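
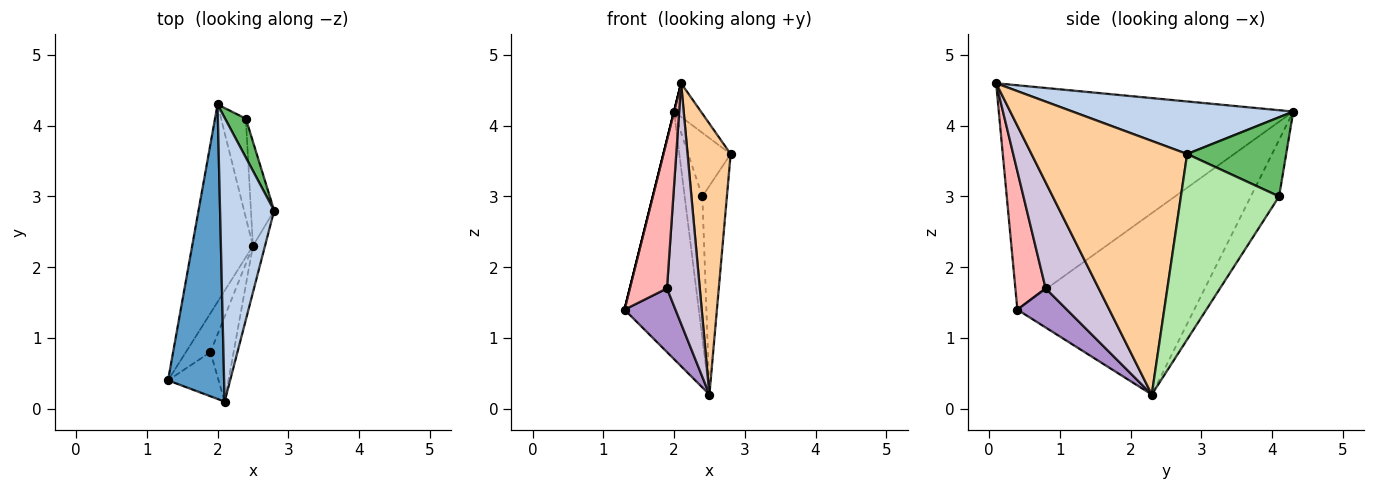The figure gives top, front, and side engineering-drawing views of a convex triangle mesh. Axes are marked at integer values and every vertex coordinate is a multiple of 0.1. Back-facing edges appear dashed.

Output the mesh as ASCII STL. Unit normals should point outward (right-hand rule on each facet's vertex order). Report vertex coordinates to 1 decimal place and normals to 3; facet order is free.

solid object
 facet normal -0.970 0.000 0.243
  outer loop
   vertex 2.1 0.1 4.6
   vertex 2.0 4.3 4.2
   vertex 1.3 0.4 1.4
  endloop
 endfacet
 facet normal 0.694 0.085 0.715
  outer loop
   vertex 2.1 0.1 4.6
   vertex 2.8 2.8 3.6
   vertex 2.0 4.3 4.2
  endloop
 endfacet
 facet normal -0.881 0.370 -0.295
  outer loop
   vertex 2.5 2.3 0.2
   vertex 1.3 0.4 1.4
   vertex 2.0 4.3 4.2
  endloop
 endfacet
 facet normal 0.963 -0.267 -0.046
  outer loop
   vertex 2.5 2.3 0.2
   vertex 2.8 2.8 3.6
   vertex 2.1 0.1 4.6
  endloop
 endfacet
 facet normal 0.894 0.383 0.234
  outer loop
   vertex 2.4 4.1 3.0
   vertex 2.0 4.3 4.2
   vertex 2.8 2.8 3.6
  endloop
 endfacet
 facet normal 0.963 0.241 -0.120
  outer loop
   vertex 2.4 4.1 3.0
   vertex 2.8 2.8 3.6
   vertex 2.5 2.3 0.2
  endloop
 endfacet
 facet normal -0.795 0.497 -0.348
  outer loop
   vertex 2.4 4.1 3.0
   vertex 2.5 2.3 0.2
   vertex 2.0 4.3 4.2
  endloop
 endfacet
 facet normal 0.616 -0.755 -0.225
  outer loop
   vertex 1.9 0.8 1.7
   vertex 2.1 0.1 4.6
   vertex 1.3 0.4 1.4
  endloop
 endfacet
 facet normal 0.638 -0.657 -0.401
  outer loop
   vertex 1.9 0.8 1.7
   vertex 1.3 0.4 1.4
   vertex 2.5 2.3 0.2
  endloop
 endfacet
 facet normal 0.836 -0.517 -0.182
  outer loop
   vertex 1.9 0.8 1.7
   vertex 2.5 2.3 0.2
   vertex 2.1 0.1 4.6
  endloop
 endfacet
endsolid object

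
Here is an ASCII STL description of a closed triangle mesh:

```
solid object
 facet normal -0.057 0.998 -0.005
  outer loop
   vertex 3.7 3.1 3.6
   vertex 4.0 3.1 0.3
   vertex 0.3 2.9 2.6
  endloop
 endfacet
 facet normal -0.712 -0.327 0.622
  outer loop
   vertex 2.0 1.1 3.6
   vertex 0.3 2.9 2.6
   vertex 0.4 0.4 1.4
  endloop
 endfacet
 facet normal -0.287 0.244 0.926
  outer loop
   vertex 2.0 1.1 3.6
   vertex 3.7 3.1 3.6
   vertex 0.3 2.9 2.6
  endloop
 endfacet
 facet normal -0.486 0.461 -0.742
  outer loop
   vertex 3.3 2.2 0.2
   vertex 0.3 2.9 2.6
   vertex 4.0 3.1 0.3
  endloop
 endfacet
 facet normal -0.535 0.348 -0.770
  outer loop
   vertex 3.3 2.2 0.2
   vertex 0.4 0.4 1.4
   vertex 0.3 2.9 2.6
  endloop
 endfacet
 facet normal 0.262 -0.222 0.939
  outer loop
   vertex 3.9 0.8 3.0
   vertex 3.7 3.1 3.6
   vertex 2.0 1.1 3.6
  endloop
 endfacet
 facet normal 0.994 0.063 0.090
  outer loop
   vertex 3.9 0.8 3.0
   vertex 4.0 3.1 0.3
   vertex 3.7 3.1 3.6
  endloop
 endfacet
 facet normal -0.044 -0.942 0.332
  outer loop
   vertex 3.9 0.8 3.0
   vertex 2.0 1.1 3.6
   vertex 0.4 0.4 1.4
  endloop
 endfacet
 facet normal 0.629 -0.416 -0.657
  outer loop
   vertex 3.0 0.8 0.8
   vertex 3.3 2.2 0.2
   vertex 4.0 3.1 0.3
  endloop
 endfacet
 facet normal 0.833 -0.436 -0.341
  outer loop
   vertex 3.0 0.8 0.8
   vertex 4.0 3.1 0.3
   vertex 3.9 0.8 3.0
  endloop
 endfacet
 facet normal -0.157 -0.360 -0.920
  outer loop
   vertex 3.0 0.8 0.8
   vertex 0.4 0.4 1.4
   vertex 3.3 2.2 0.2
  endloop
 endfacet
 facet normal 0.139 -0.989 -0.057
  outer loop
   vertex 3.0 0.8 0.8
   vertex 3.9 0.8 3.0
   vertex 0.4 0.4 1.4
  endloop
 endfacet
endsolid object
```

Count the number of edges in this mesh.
18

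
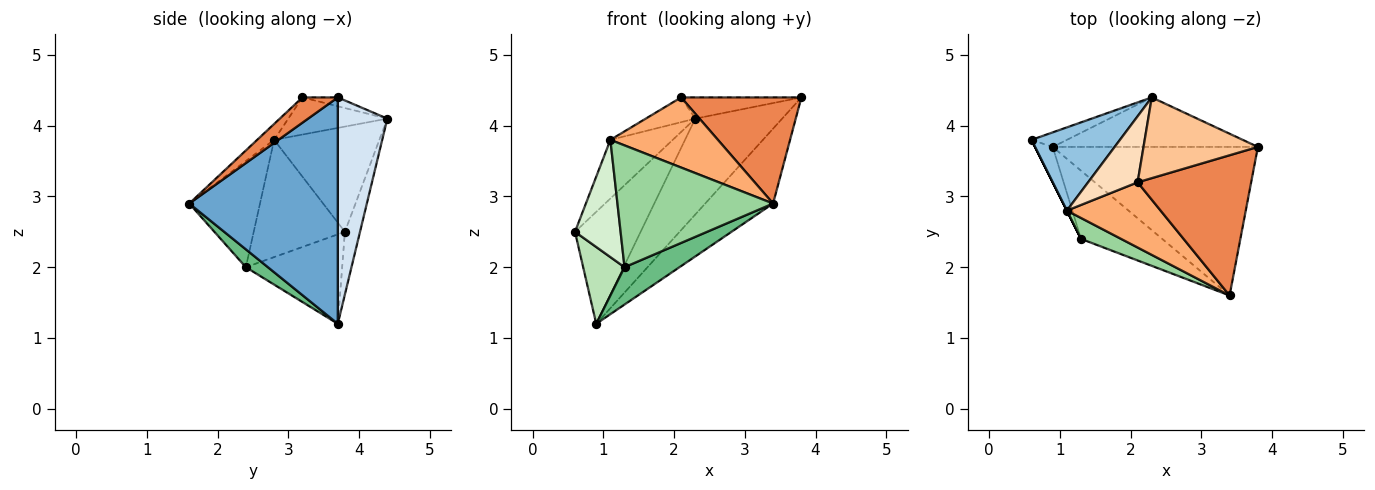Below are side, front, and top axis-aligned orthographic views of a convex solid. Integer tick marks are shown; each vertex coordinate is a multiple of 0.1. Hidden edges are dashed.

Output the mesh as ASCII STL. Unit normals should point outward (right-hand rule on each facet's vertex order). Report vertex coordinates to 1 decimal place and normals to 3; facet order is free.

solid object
 facet normal 0.702 0.321 -0.636
  outer loop
   vertex 0.9 3.7 1.2
   vertex 3.8 3.7 4.4
   vertex 3.4 1.6 2.9
  endloop
 endfacet
 facet normal -0.697 0.413 0.586
  outer loop
   vertex 2.3 4.4 4.1
   vertex 0.6 3.8 2.5
   vertex 1.1 2.8 3.8
  endloop
 endfacet
 facet normal -0.223 0.967 -0.126
  outer loop
   vertex 2.3 4.4 4.1
   vertex 0.9 3.7 1.2
   vertex 0.6 3.8 2.5
  endloop
 endfacet
 facet normal 0.452 0.793 -0.409
  outer loop
   vertex 2.3 4.4 4.1
   vertex 3.8 3.7 4.4
   vertex 0.9 3.7 1.2
  endloop
 endfacet
 facet normal 0.175 -0.594 0.785
  outer loop
   vertex 2.1 3.2 4.4
   vertex 3.4 1.6 2.9
   vertex 3.8 3.7 4.4
  endloop
 endfacet
 facet normal -0.115 -0.727 0.676
  outer loop
   vertex 2.1 3.2 4.4
   vertex 1.1 2.8 3.8
   vertex 3.4 1.6 2.9
  endloop
 endfacet
 facet normal -0.075 0.254 0.964
  outer loop
   vertex 2.1 3.2 4.4
   vertex 3.8 3.7 4.4
   vertex 2.3 4.4 4.1
  endloop
 endfacet
 facet normal -0.575 0.287 0.766
  outer loop
   vertex 2.1 3.2 4.4
   vertex 2.3 4.4 4.1
   vertex 1.1 2.8 3.8
  endloop
 endfacet
 facet normal 0.189 -0.472 -0.861
  outer loop
   vertex 1.3 2.4 2.0
   vertex 0.9 3.7 1.2
   vertex 3.4 1.6 2.9
  endloop
 endfacet
 facet normal -0.409 -0.899 0.154
  outer loop
   vertex 1.3 2.4 2.0
   vertex 3.4 1.6 2.9
   vertex 1.1 2.8 3.8
  endloop
 endfacet
 facet normal -0.904 -0.388 -0.179
  outer loop
   vertex 1.3 2.4 2.0
   vertex 0.6 3.8 2.5
   vertex 0.9 3.7 1.2
  endloop
 endfacet
 facet normal -0.894 -0.447 0.000
  outer loop
   vertex 1.3 2.4 2.0
   vertex 1.1 2.8 3.8
   vertex 0.6 3.8 2.5
  endloop
 endfacet
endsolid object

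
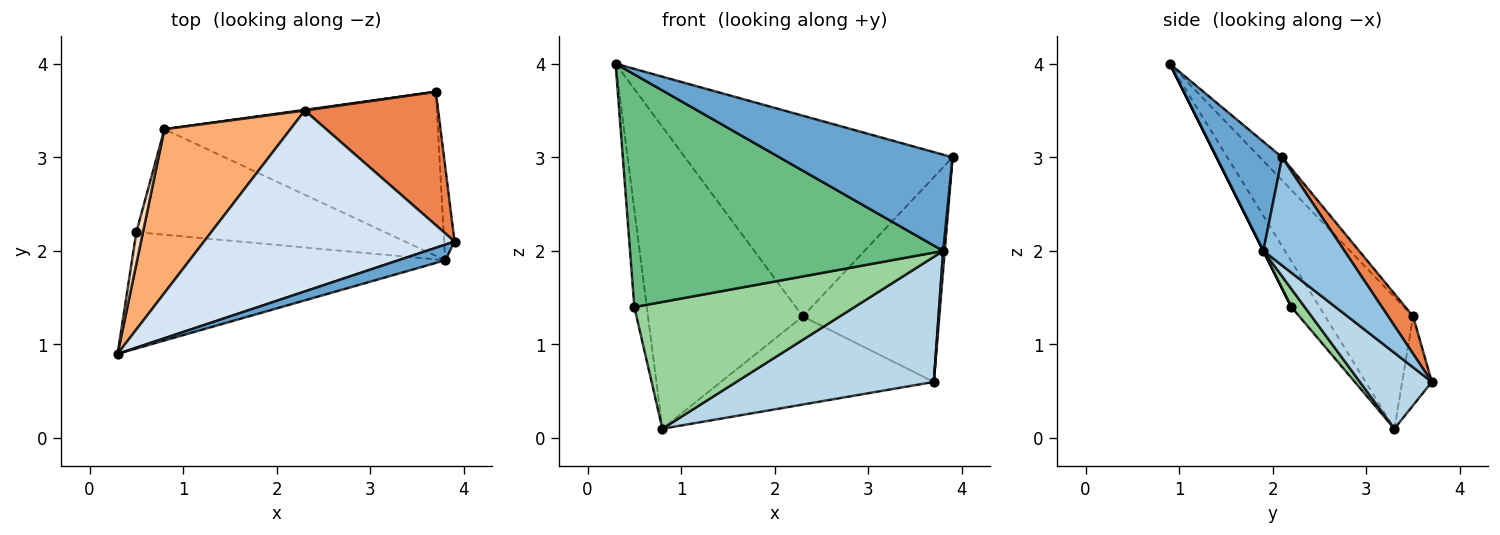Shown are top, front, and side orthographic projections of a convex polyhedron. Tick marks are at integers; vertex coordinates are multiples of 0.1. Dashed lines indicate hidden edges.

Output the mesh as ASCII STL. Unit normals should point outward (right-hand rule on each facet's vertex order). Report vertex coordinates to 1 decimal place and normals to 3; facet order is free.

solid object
 facet normal 0.350 -0.925 0.150
  outer loop
   vertex 3.8 1.9 2.0
   vertex 3.9 2.1 3.0
   vertex 0.3 0.9 4.0
  endloop
 endfacet
 facet normal 0.995 -0.019 -0.096
  outer loop
   vertex 3.8 1.9 2.0
   vertex 3.7 3.7 0.6
   vertex 3.9 2.1 3.0
  endloop
 endfacet
 facet normal 0.216 -0.592 -0.777
  outer loop
   vertex 3.8 1.9 2.0
   vertex 0.8 3.3 0.1
   vertex 3.7 3.7 0.6
  endloop
 endfacet
 facet normal -0.061 0.741 0.668
  outer loop
   vertex 2.3 3.5 1.3
   vertex 0.3 0.9 4.0
   vertex 3.9 2.1 3.0
  endloop
 endfacet
 facet normal 0.151 0.828 0.540
  outer loop
   vertex 2.3 3.5 1.3
   vertex 3.9 2.1 3.0
   vertex 3.7 3.7 0.6
  endloop
 endfacet
 facet normal -0.446 0.787 0.427
  outer loop
   vertex 2.3 3.5 1.3
   vertex 0.8 3.3 0.1
   vertex 0.3 0.9 4.0
  endloop
 endfacet
 facet normal -0.138 0.990 0.007
  outer loop
   vertex 2.3 3.5 1.3
   vertex 3.7 3.7 0.6
   vertex 0.8 3.3 0.1
  endloop
 endfacet
 facet normal -0.906 0.403 0.132
  outer loop
   vertex 0.5 2.2 1.4
   vertex 0.3 0.9 4.0
   vertex 0.8 3.3 0.1
  endloop
 endfacet
 facet normal 0.000 -0.894 -0.447
  outer loop
   vertex 0.5 2.2 1.4
   vertex 3.8 1.9 2.0
   vertex 0.3 0.9 4.0
  endloop
 endfacet
 facet normal 0.046 -0.768 -0.639
  outer loop
   vertex 0.5 2.2 1.4
   vertex 0.8 3.3 0.1
   vertex 3.8 1.9 2.0
  endloop
 endfacet
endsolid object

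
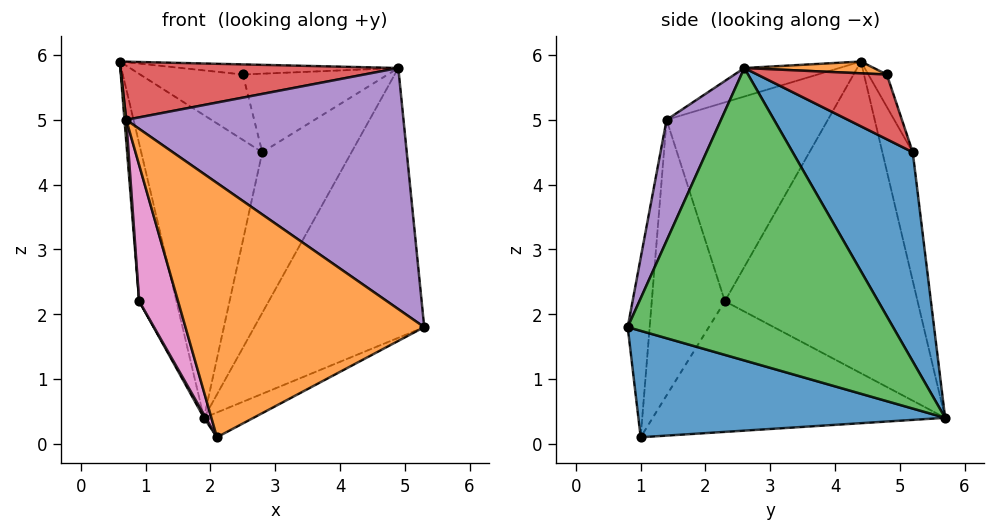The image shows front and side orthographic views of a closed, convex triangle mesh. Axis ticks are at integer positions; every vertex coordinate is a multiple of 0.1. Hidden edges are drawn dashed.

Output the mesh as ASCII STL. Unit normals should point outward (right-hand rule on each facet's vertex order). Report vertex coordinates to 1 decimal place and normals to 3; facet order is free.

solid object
 facet normal 0.472 0.076 -0.879
  outer loop
   vertex 2.1 1.0 0.1
   vertex 1.9 5.7 0.4
   vertex 5.3 0.8 1.8
  endloop
 endfacet
 facet normal -0.091 -0.994 0.055
  outer loop
   vertex 0.7 1.4 5.0
   vertex 2.1 1.0 0.1
   vertex 5.3 0.8 1.8
  endloop
 endfacet
 facet normal 0.832 0.533 -0.156
  outer loop
   vertex 4.9 2.6 5.8
   vertex 5.3 0.8 1.8
   vertex 1.9 5.7 0.4
  endloop
 endfacet
 facet normal -0.099 -0.289 0.952
  outer loop
   vertex 4.9 2.6 5.8
   vertex 0.6 4.4 5.9
   vertex 0.7 1.4 5.0
  endloop
 endfacet
 facet normal 0.175 -0.891 0.419
  outer loop
   vertex 4.9 2.6 5.8
   vertex 0.7 1.4 5.0
   vertex 5.3 0.8 1.8
  endloop
 endfacet
 facet normal -0.870 -0.006 -0.494
  outer loop
   vertex 0.9 2.3 2.2
   vertex 1.9 5.7 0.4
   vertex 2.1 1.0 0.1
  endloop
 endfacet
 facet normal -0.863 -0.459 -0.209
  outer loop
   vertex 0.9 2.3 2.2
   vertex 2.1 1.0 0.1
   vertex 0.7 1.4 5.0
  endloop
 endfacet
 facet normal -0.965 0.186 -0.184
  outer loop
   vertex 0.9 2.3 2.2
   vertex 0.6 4.4 5.9
   vertex 1.9 5.7 0.4
  endloop
 endfacet
 facet normal -0.997 -0.011 -0.075
  outer loop
   vertex 0.9 2.3 2.2
   vertex 0.7 1.4 5.0
   vertex 0.6 4.4 5.9
  endloop
 endfacet
 facet normal -0.240 0.956 0.169
  outer loop
   vertex 2.8 5.2 4.5
   vertex 1.9 5.7 0.4
   vertex 0.6 4.4 5.9
  endloop
 endfacet
 facet normal 0.798 0.593 -0.103
  outer loop
   vertex 2.8 5.2 4.5
   vertex 4.9 2.6 5.8
   vertex 1.9 5.7 0.4
  endloop
 endfacet
 facet normal 0.077 0.129 0.989
  outer loop
   vertex 2.5 4.8 5.7
   vertex 0.6 4.4 5.9
   vertex 4.9 2.6 5.8
  endloop
 endfacet
 facet normal -0.171 0.947 0.273
  outer loop
   vertex 2.5 4.8 5.7
   vertex 2.8 5.2 4.5
   vertex 0.6 4.4 5.9
  endloop
 endfacet
 facet normal 0.615 0.689 0.383
  outer loop
   vertex 2.5 4.8 5.7
   vertex 4.9 2.6 5.8
   vertex 2.8 5.2 4.5
  endloop
 endfacet
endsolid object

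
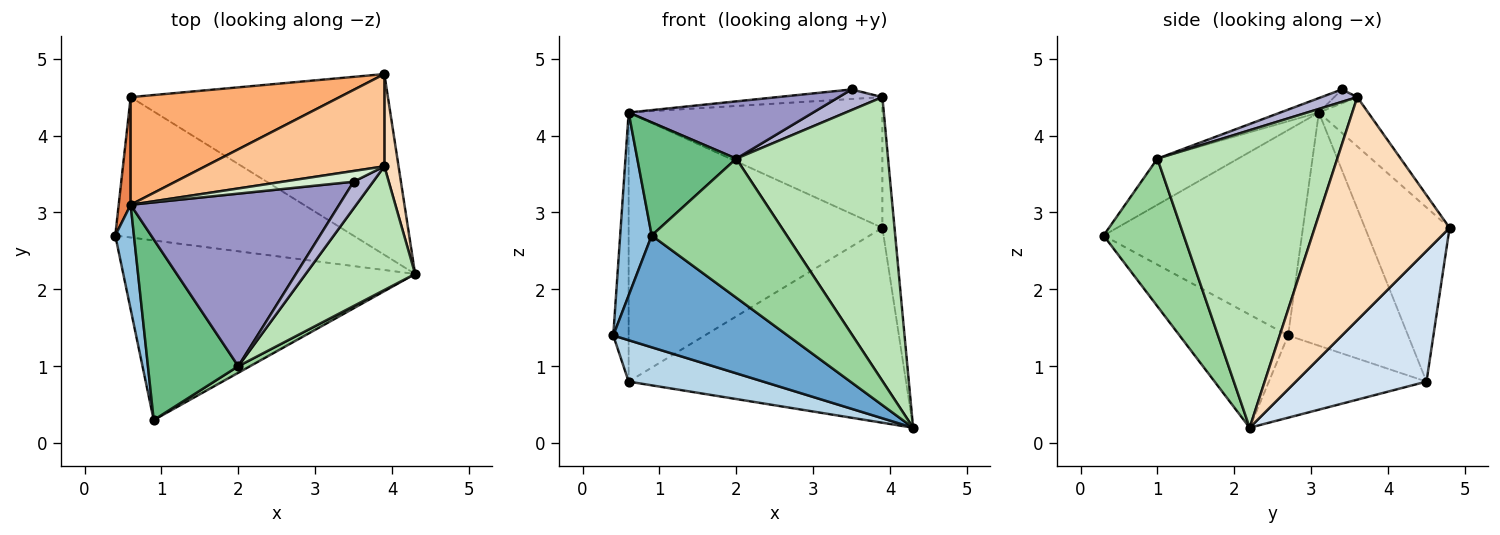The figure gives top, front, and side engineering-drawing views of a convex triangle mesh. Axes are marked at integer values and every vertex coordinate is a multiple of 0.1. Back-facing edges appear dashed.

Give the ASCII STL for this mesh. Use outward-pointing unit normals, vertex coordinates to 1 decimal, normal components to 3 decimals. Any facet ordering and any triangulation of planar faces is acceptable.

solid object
 facet normal -0.312 -0.502 -0.806
  outer loop
   vertex 0.9 0.3 2.7
   vertex 0.4 2.7 1.4
   vertex 4.3 2.2 0.2
  endloop
 endfacet
 facet normal -0.984 -0.156 0.089
  outer loop
   vertex 0.6 3.1 4.3
   vertex 0.4 2.7 1.4
   vertex 0.9 0.3 2.7
  endloop
 endfacet
 facet normal -0.315 -0.269 -0.910
  outer loop
   vertex 0.6 4.5 0.8
   vertex 4.3 2.2 0.2
   vertex 0.4 2.7 1.4
  endloop
 endfacet
 facet normal 0.327 0.693 -0.643
  outer loop
   vertex 0.6 4.5 0.8
   vertex 3.9 4.8 2.8
   vertex 4.3 2.2 0.2
  endloop
 endfacet
 facet normal -0.991 0.127 0.051
  outer loop
   vertex 0.6 4.5 0.8
   vertex 0.4 2.7 1.4
   vertex 0.6 3.1 4.3
  endloop
 endfacet
 facet normal -0.296 0.887 0.355
  outer loop
   vertex 0.6 4.5 0.8
   vertex 0.6 3.1 4.3
   vertex 3.9 4.8 2.8
  endloop
 endfacet
 facet normal -0.157 0.807 0.570
  outer loop
   vertex 3.9 3.6 4.5
   vertex 3.9 4.8 2.8
   vertex 0.6 3.1 4.3
  endloop
 endfacet
 facet normal 0.994 0.090 0.063
  outer loop
   vertex 3.9 3.6 4.5
   vertex 4.3 2.2 0.2
   vertex 3.9 4.8 2.8
  endloop
 endfacet
 facet normal -0.397 -0.487 0.778
  outer loop
   vertex 2.0 1.0 3.7
   vertex 0.6 3.1 4.3
   vertex 0.9 0.3 2.7
  endloop
 endfacet
 facet normal 0.510 -0.859 0.041
  outer loop
   vertex 2.0 1.0 3.7
   vertex 0.9 0.3 2.7
   vertex 4.3 2.2 0.2
  endloop
 endfacet
 facet normal 0.736 -0.621 0.271
  outer loop
   vertex 2.0 1.0 3.7
   vertex 4.3 2.2 0.2
   vertex 3.9 3.6 4.5
  endloop
 endfacet
 facet normal -0.145 0.658 0.739
  outer loop
   vertex 3.5 3.4 4.6
   vertex 3.9 3.6 4.5
   vertex 0.6 3.1 4.3
  endloop
 endfacet
 facet normal -0.065 -0.314 0.947
  outer loop
   vertex 3.5 3.4 4.6
   vertex 0.6 3.1 4.3
   vertex 2.0 1.0 3.7
  endloop
 endfacet
 facet normal 0.450 -0.546 0.707
  outer loop
   vertex 3.5 3.4 4.6
   vertex 2.0 1.0 3.7
   vertex 3.9 3.6 4.5
  endloop
 endfacet
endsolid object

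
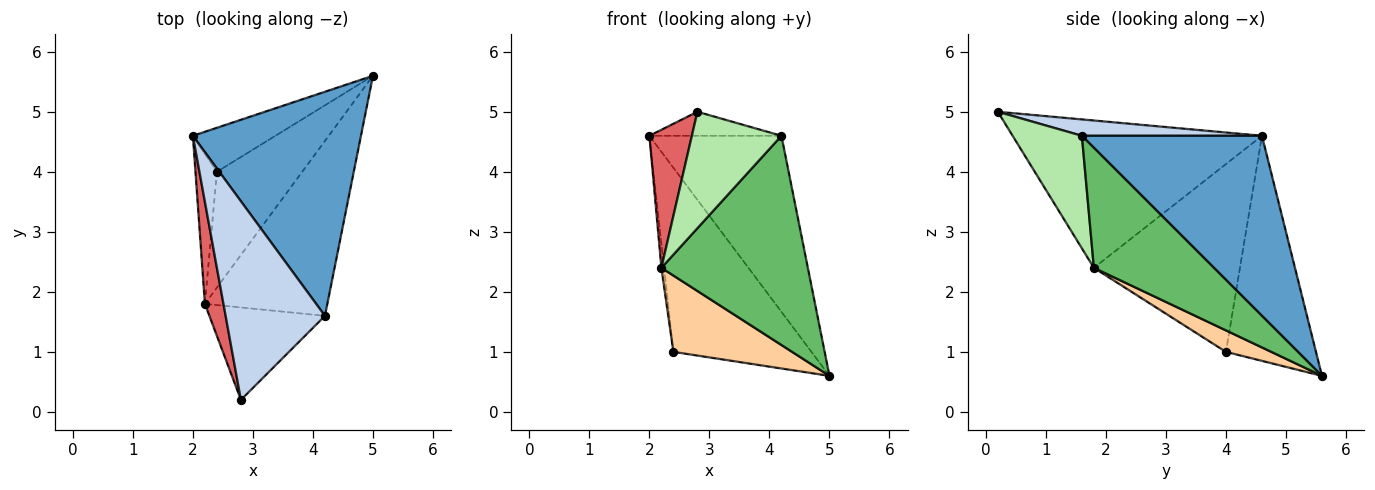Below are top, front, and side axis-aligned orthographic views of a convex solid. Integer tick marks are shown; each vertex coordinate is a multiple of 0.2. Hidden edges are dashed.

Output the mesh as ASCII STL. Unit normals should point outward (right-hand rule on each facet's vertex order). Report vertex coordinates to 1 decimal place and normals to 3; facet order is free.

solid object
 facet normal 0.644 0.472 0.601
  outer loop
   vertex 4.2 1.6 4.6
   vertex 5.0 5.6 0.6
   vertex 2.0 4.6 4.6
  endloop
 endfacet
 facet normal 0.161 0.118 0.980
  outer loop
   vertex 4.2 1.6 4.6
   vertex 2.0 4.6 4.6
   vertex 2.8 0.2 5.0
  endloop
 endfacet
 facet normal -0.536 0.821 -0.196
  outer loop
   vertex 2.4 4.0 1.0
   vertex 2.0 4.6 4.6
   vertex 5.0 5.6 0.6
  endloop
 endfacet
 facet normal 0.206 -0.539 -0.817
  outer loop
   vertex 2.2 1.8 2.4
   vertex 2.4 4.0 1.0
   vertex 5.0 5.6 0.6
  endloop
 endfacet
 facet normal 0.532 -0.649 -0.543
  outer loop
   vertex 2.2 1.8 2.4
   vertex 5.0 5.6 0.6
   vertex 4.2 1.6 4.6
  endloop
 endfacet
 facet normal 0.518 -0.670 -0.532
  outer loop
   vertex 2.2 1.8 2.4
   vertex 4.2 1.6 4.6
   vertex 2.8 0.2 5.0
  endloop
 endfacet
 facet normal -0.978 -0.167 0.123
  outer loop
   vertex 2.2 1.8 2.4
   vertex 2.8 0.2 5.0
   vertex 2.0 4.6 4.6
  endloop
 endfacet
 facet normal -0.993 0.018 -0.113
  outer loop
   vertex 2.2 1.8 2.4
   vertex 2.0 4.6 4.6
   vertex 2.4 4.0 1.0
  endloop
 endfacet
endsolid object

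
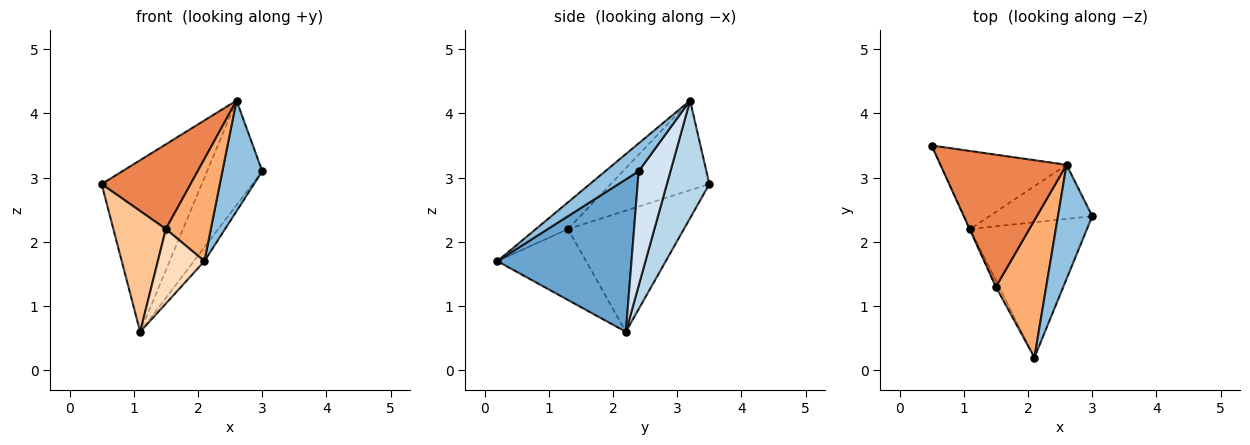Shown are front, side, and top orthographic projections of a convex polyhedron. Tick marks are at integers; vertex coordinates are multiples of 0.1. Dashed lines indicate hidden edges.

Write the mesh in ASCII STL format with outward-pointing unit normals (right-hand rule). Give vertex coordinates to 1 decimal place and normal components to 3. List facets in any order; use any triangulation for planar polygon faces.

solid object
 facet normal 0.792 0.062 -0.607
  outer loop
   vertex 1.1 2.2 0.6
   vertex 3.0 2.4 3.1
   vertex 2.1 0.2 1.7
  endloop
 endfacet
 facet normal 0.504 -0.601 0.620
  outer loop
   vertex 2.6 3.2 4.2
   vertex 2.1 0.2 1.7
   vertex 3.0 2.4 3.1
  endloop
 endfacet
 facet normal 0.360 0.849 -0.386
  outer loop
   vertex 2.6 3.2 4.2
   vertex 1.1 2.2 0.6
   vertex 0.5 3.5 2.9
  endloop
 endfacet
 facet normal 0.455 0.791 -0.409
  outer loop
   vertex 2.6 3.2 4.2
   vertex 3.0 2.4 3.1
   vertex 1.1 2.2 0.6
  endloop
 endfacet
 facet normal -0.513 -0.463 0.722
  outer loop
   vertex 1.5 1.3 2.2
   vertex 2.6 3.2 4.2
   vertex 0.5 3.5 2.9
  endloop
 endfacet
 facet normal -0.392 -0.549 0.738
  outer loop
   vertex 1.5 1.3 2.2
   vertex 2.1 0.2 1.7
   vertex 2.6 3.2 4.2
  endloop
 endfacet
 facet normal -0.911 -0.413 -0.004
  outer loop
   vertex 1.5 1.3 2.2
   vertex 0.5 3.5 2.9
   vertex 1.1 2.2 0.6
  endloop
 endfacet
 facet normal -0.885 -0.464 -0.040
  outer loop
   vertex 1.5 1.3 2.2
   vertex 1.1 2.2 0.6
   vertex 2.1 0.2 1.7
  endloop
 endfacet
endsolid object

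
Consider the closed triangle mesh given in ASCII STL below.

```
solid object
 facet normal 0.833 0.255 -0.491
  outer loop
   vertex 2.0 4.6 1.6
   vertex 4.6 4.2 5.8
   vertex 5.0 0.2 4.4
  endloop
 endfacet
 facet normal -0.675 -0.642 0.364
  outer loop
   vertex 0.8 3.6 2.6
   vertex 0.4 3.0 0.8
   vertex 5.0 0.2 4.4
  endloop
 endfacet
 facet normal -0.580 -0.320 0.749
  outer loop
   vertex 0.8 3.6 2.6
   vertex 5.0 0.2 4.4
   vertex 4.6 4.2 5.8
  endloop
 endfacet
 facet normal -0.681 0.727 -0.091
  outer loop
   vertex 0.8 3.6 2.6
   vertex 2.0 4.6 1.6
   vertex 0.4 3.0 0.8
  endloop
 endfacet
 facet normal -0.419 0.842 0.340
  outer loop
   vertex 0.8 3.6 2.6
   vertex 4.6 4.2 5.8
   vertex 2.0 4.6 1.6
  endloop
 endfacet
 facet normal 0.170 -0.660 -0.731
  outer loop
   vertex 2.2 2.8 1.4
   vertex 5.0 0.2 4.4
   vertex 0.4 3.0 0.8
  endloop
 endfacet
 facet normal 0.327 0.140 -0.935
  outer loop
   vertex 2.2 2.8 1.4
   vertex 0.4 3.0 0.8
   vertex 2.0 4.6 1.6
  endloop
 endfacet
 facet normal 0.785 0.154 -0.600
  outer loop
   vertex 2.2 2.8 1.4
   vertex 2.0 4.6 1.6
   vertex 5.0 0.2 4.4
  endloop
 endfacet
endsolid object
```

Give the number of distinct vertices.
6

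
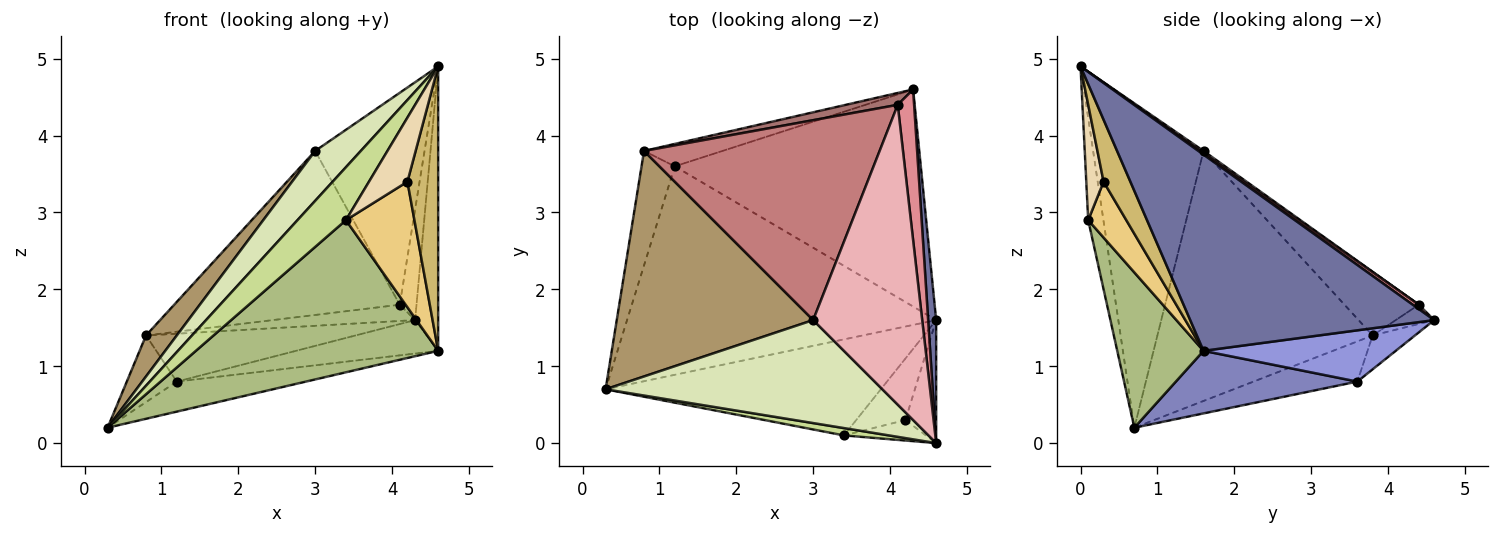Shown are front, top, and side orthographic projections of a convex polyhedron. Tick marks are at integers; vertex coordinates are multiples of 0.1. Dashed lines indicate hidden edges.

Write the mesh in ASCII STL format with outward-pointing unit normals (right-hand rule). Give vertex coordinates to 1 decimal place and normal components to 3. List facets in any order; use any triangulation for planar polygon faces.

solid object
 facet normal 0.995 0.094 0.041
  outer loop
   vertex 4.6 0.0 4.9
   vertex 4.6 1.6 1.2
   vertex 4.3 4.6 1.6
  endloop
 endfacet
 facet normal 0.196 0.140 -0.970
  outer loop
   vertex 1.2 3.6 0.8
   vertex 4.6 1.6 1.2
   vertex 0.3 0.7 0.2
  endloop
 endfacet
 facet normal 0.202 0.149 -0.968
  outer loop
   vertex 1.2 3.6 0.8
   vertex 4.3 4.6 1.6
   vertex 4.6 1.6 1.2
  endloop
 endfacet
 facet normal -0.722 0.348 -0.598
  outer loop
   vertex 1.2 3.6 0.8
   vertex 0.3 0.7 0.2
   vertex 0.8 3.8 1.4
  endloop
 endfacet
 facet normal -0.180 0.891 -0.417
  outer loop
   vertex 1.2 3.6 0.8
   vertex 0.8 3.8 1.4
   vertex 4.3 4.6 1.6
  endloop
 endfacet
 facet normal 0.288 -0.810 -0.511
  outer loop
   vertex 3.4 0.1 2.9
   vertex 0.3 0.7 0.2
   vertex 4.6 1.6 1.2
  endloop
 endfacet
 facet normal -0.297 -0.946 0.131
  outer loop
   vertex 3.4 0.1 2.9
   vertex 4.6 0.0 4.9
   vertex 0.3 0.7 0.2
  endloop
 endfacet
 facet normal -0.726 -0.300 0.619
  outer loop
   vertex 3.0 1.6 3.8
   vertex 0.3 0.7 0.2
   vertex 4.6 0.0 4.9
  endloop
 endfacet
 facet normal -0.781 -0.112 0.614
  outer loop
   vertex 3.0 1.6 3.8
   vertex 0.8 3.8 1.4
   vertex 0.3 0.7 0.2
  endloop
 endfacet
 facet normal 0.625 -0.717 -0.310
  outer loop
   vertex 4.2 0.3 3.4
   vertex 4.6 1.6 1.2
   vertex 4.6 0.0 4.9
  endloop
 endfacet
 facet normal 0.447 -0.803 -0.394
  outer loop
   vertex 4.2 0.3 3.4
   vertex 3.4 0.1 2.9
   vertex 4.6 1.6 1.2
  endloop
 endfacet
 facet normal 0.394 -0.875 -0.280
  outer loop
   vertex 4.2 0.3 3.4
   vertex 4.6 0.0 4.9
   vertex 3.4 0.1 2.9
  endloop
 endfacet
 facet normal -0.213 0.789 0.576
  outer loop
   vertex 4.1 4.4 1.8
   vertex 4.3 4.6 1.6
   vertex 0.8 3.8 1.4
  endloop
 endfacet
 facet normal -0.205 0.621 0.757
  outer loop
   vertex 4.1 4.4 1.8
   vertex 0.8 3.8 1.4
   vertex 3.0 1.6 3.8
  endloop
 endfacet
 facet normal 0.209 0.579 0.788
  outer loop
   vertex 4.1 4.4 1.8
   vertex 4.6 0.0 4.9
   vertex 4.3 4.6 1.6
  endloop
 endfacet
 facet normal 0.016 0.577 0.817
  outer loop
   vertex 4.1 4.4 1.8
   vertex 3.0 1.6 3.8
   vertex 4.6 0.0 4.9
  endloop
 endfacet
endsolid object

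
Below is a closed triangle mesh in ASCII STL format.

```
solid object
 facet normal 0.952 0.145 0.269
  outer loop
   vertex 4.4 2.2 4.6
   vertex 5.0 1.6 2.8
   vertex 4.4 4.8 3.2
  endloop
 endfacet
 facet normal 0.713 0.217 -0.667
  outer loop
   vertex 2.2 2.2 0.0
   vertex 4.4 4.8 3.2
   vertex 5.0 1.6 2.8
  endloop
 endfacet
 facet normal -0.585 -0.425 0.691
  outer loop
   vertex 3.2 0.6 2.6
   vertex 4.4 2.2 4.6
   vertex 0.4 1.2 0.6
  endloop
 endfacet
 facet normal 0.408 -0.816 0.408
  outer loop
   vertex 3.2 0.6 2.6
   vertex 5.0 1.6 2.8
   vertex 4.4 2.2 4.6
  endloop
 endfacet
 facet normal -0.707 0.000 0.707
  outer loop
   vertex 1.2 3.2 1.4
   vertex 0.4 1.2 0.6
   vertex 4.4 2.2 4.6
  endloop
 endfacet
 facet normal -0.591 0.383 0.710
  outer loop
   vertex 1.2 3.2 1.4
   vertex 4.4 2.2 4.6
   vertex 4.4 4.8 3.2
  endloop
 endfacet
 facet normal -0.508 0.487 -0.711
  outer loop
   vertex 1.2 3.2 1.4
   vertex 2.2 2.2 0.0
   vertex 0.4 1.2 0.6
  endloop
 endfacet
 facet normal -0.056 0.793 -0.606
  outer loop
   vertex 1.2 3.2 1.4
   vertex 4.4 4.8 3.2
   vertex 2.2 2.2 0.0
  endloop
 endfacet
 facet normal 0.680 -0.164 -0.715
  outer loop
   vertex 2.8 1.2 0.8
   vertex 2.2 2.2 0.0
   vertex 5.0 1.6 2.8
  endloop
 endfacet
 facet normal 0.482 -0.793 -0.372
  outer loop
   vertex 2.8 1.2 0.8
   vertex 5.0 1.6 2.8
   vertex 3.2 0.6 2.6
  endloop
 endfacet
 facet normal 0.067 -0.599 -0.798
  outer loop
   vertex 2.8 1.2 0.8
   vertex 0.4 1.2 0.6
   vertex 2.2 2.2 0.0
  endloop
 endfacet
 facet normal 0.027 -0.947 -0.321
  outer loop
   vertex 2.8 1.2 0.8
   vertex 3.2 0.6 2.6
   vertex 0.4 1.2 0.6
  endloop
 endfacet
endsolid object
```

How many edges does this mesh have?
18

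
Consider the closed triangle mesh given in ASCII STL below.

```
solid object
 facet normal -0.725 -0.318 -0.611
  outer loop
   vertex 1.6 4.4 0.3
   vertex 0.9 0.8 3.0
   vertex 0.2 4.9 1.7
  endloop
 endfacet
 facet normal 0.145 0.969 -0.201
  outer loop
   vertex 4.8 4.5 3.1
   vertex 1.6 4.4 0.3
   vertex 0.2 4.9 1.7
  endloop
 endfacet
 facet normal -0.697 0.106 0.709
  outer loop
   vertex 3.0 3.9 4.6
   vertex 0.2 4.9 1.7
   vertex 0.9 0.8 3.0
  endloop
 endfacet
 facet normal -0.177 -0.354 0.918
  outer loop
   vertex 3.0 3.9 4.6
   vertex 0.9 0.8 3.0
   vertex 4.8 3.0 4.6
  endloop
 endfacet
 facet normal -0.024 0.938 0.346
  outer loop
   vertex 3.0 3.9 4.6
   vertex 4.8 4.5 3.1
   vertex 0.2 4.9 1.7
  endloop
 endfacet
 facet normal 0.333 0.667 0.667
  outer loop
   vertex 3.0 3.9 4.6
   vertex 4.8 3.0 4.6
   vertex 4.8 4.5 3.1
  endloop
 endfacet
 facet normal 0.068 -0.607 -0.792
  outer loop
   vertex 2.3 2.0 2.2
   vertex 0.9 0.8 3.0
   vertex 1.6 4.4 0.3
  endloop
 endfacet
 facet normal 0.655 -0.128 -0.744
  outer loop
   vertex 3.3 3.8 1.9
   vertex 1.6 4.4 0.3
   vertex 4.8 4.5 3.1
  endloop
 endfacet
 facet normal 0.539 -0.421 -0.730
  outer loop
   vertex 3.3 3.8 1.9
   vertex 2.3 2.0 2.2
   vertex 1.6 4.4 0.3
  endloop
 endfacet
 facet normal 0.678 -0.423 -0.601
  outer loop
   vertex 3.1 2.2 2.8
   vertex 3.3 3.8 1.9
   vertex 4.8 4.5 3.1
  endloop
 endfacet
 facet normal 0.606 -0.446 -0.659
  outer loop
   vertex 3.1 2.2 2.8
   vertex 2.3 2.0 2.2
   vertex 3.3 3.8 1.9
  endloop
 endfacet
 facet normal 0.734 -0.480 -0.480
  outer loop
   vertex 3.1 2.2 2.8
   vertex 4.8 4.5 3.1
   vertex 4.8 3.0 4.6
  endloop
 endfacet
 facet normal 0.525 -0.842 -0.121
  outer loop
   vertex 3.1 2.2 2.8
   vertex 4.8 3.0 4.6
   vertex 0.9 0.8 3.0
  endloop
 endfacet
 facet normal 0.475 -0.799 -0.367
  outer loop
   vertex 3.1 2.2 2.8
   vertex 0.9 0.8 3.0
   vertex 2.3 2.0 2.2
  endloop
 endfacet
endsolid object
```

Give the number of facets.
14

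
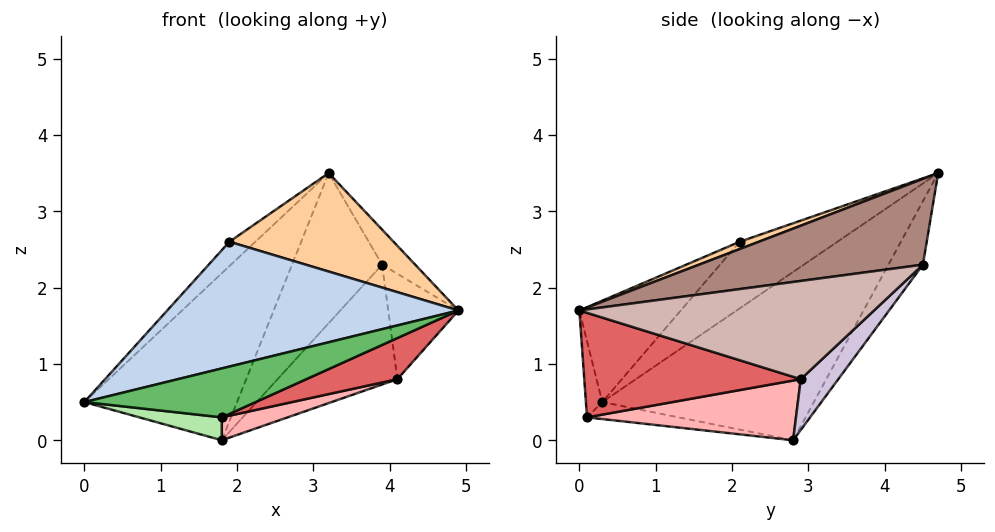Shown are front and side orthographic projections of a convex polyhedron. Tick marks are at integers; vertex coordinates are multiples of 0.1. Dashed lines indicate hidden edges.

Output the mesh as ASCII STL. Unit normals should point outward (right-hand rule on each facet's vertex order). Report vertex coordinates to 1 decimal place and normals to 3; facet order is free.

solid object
 facet normal -0.811 0.585 0.007
  outer loop
   vertex 1.8 2.8 0.0
   vertex 0.0 0.3 0.5
   vertex 3.2 4.7 3.5
  endloop
 endfacet
 facet normal -0.220 -0.633 0.742
  outer loop
   vertex 1.9 2.1 2.6
   vertex 0.0 0.3 0.5
   vertex 4.9 0.0 1.7
  endloop
 endfacet
 facet normal -0.809 0.215 0.548
  outer loop
   vertex 1.9 2.1 2.6
   vertex 3.2 4.7 3.5
   vertex 0.0 0.3 0.5
  endloop
 endfacet
 facet normal 0.040 -0.345 0.938
  outer loop
   vertex 1.9 2.1 2.6
   vertex 4.9 0.0 1.7
   vertex 3.2 4.7 3.5
  endloop
 endfacet
 facet normal -0.094 -0.986 0.138
  outer loop
   vertex 1.8 0.1 0.3
   vertex 4.9 0.0 1.7
   vertex 0.0 0.3 0.5
  endloop
 endfacet
 facet normal -0.122 -0.110 -0.986
  outer loop
   vertex 1.8 0.1 0.3
   vertex 0.0 0.3 0.5
   vertex 1.8 2.8 0.0
  endloop
 endfacet
 facet normal 0.401 -0.169 -0.900
  outer loop
   vertex 1.8 0.1 0.3
   vertex 4.1 2.9 0.8
   vertex 4.9 0.0 1.7
  endloop
 endfacet
 facet normal 0.331 -0.104 -0.938
  outer loop
   vertex 1.8 0.1 0.3
   vertex 1.8 2.8 0.0
   vertex 4.1 2.9 0.8
  endloop
 endfacet
 facet normal -0.336 0.878 -0.342
  outer loop
   vertex 3.9 4.5 2.3
   vertex 1.8 2.8 0.0
   vertex 3.2 4.7 3.5
  endloop
 endfacet
 facet normal 0.214 0.682 -0.699
  outer loop
   vertex 3.9 4.5 2.3
   vertex 4.1 2.9 0.8
   vertex 1.8 2.8 0.0
  endloop
 endfacet
 facet normal 0.866 0.128 0.484
  outer loop
   vertex 3.9 4.5 2.3
   vertex 3.2 4.7 3.5
   vertex 4.9 0.0 1.7
  endloop
 endfacet
 facet normal 0.966 0.230 -0.117
  outer loop
   vertex 3.9 4.5 2.3
   vertex 4.9 0.0 1.7
   vertex 4.1 2.9 0.8
  endloop
 endfacet
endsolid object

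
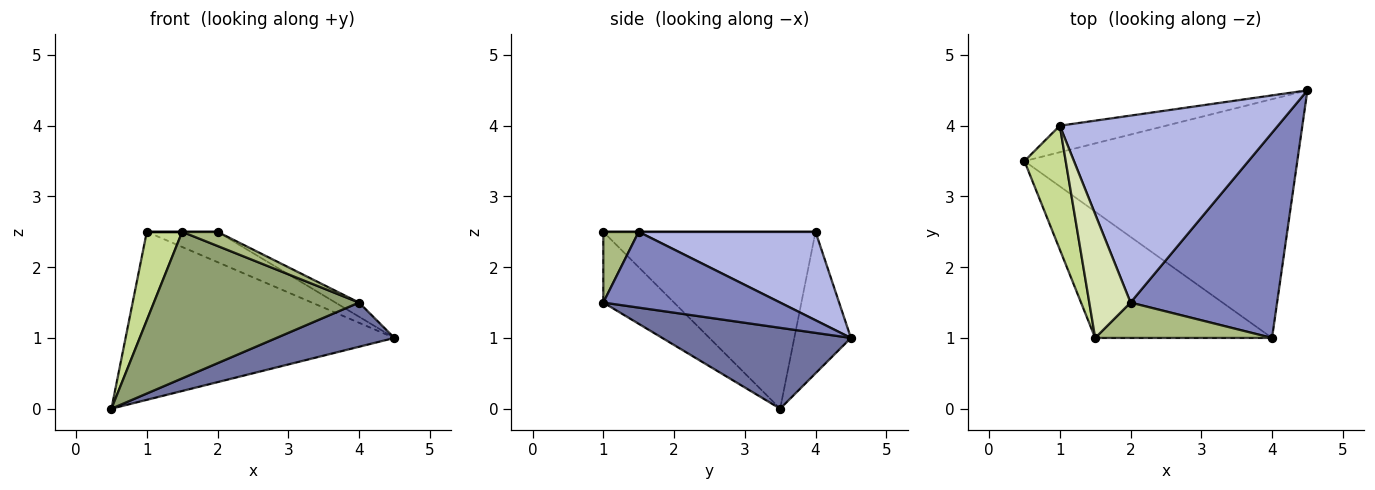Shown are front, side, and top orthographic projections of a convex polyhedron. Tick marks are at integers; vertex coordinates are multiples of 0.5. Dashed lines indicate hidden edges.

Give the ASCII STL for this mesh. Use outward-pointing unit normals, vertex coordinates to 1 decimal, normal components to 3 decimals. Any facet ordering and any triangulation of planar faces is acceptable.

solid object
 facet normal 0.280 -0.175 -0.944
  outer loop
   vertex 4.0 1.0 1.5
   vertex 0.5 3.5 0.0
   vertex 4.5 4.5 1.0
  endloop
 endfacet
 facet normal 0.459 0.061 0.887
  outer loop
   vertex 2.0 1.5 2.5
   vertex 4.0 1.0 1.5
   vertex 4.5 4.5 1.0
  endloop
 endfacet
 facet normal -0.204 0.967 -0.153
  outer loop
   vertex 1.0 4.0 2.5
   vertex 4.5 4.5 1.0
   vertex 0.5 3.5 0.0
  endloop
 endfacet
 facet normal 0.372 0.149 0.916
  outer loop
   vertex 1.0 4.0 2.5
   vertex 2.0 1.5 2.5
   vertex 4.5 4.5 1.0
  endloop
 endfacet
 facet normal -0.253 -0.733 -0.632
  outer loop
   vertex 1.5 1.0 2.5
   vertex 0.5 3.5 0.0
   vertex 4.0 1.0 1.5
  endloop
 endfacet
 facet normal 0.348 -0.348 0.870
  outer loop
   vertex 1.5 1.0 2.5
   vertex 4.0 1.0 1.5
   vertex 2.0 1.5 2.5
  endloop
 endfacet
 facet normal -0.961 -0.160 0.224
  outer loop
   vertex 1.5 1.0 2.5
   vertex 1.0 4.0 2.5
   vertex 0.5 3.5 0.0
  endloop
 endfacet
 facet normal 0.000 0.000 1.000
  outer loop
   vertex 1.5 1.0 2.5
   vertex 2.0 1.5 2.5
   vertex 1.0 4.0 2.5
  endloop
 endfacet
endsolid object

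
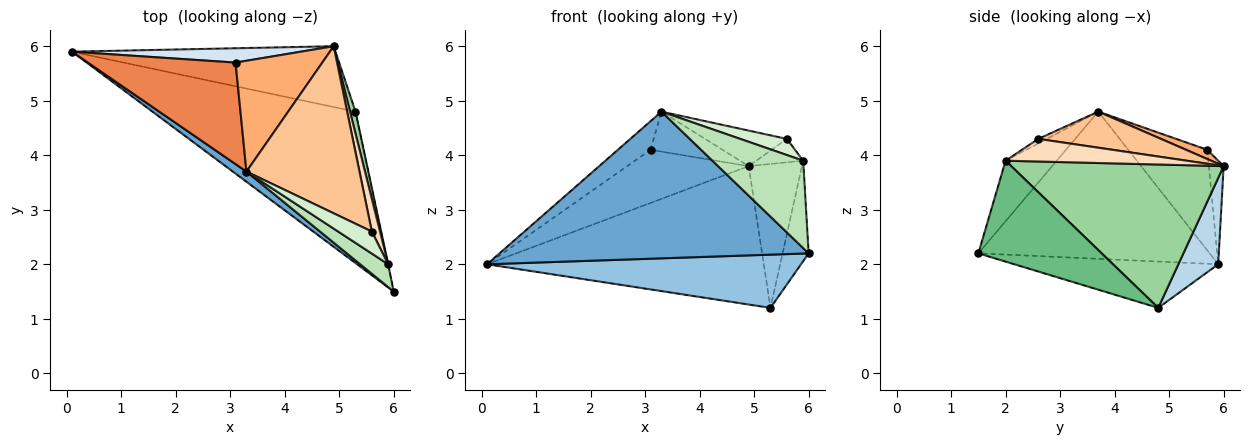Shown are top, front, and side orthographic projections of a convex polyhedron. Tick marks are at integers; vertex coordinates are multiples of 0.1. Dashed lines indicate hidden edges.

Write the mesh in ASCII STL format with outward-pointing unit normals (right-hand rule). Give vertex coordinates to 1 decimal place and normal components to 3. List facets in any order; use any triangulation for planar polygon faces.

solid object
 facet normal -0.598 -0.799 0.055
  outer loop
   vertex 3.3 3.7 4.8
   vertex 0.1 5.9 2.0
   vertex 6.0 1.5 2.2
  endloop
 endfacet
 facet normal -0.210 -0.324 -0.922
  outer loop
   vertex 5.3 4.8 1.2
   vertex 6.0 1.5 2.2
   vertex 0.1 5.9 2.0
  endloop
 endfacet
 facet normal 0.131 0.908 -0.399
  outer loop
   vertex 5.3 4.8 1.2
   vertex 0.1 5.9 2.0
   vertex 4.9 6.0 3.8
  endloop
 endfacet
 facet normal -0.117 0.959 0.258
  outer loop
   vertex 3.1 5.7 4.1
   vertex 4.9 6.0 3.8
   vertex 0.1 5.9 2.0
  endloop
 endfacet
 facet normal -0.548 0.227 0.805
  outer loop
   vertex 3.1 5.7 4.1
   vertex 0.1 5.9 2.0
   vertex 3.3 3.7 4.8
  endloop
 endfacet
 facet normal 0.100 0.338 0.936
  outer loop
   vertex 3.1 5.7 4.1
   vertex 3.3 3.7 4.8
   vertex 4.9 6.0 3.8
  endloop
 endfacet
 facet normal 0.298 0.199 0.934
  outer loop
   vertex 5.6 2.6 4.3
   vertex 4.9 6.0 3.8
   vertex 3.3 3.7 4.8
  endloop
 endfacet
 facet normal 0.914 0.237 0.330
  outer loop
   vertex 5.9 2.0 3.9
   vertex 4.9 6.0 3.8
   vertex 5.6 2.6 4.3
  endloop
 endfacet
 facet normal 0.978 0.207 -0.003
  outer loop
   vertex 5.9 2.0 3.9
   vertex 6.0 1.5 2.2
   vertex 5.3 4.8 1.2
  endloop
 endfacet
 facet normal 0.969 0.243 0.037
  outer loop
   vertex 5.9 2.0 3.9
   vertex 5.3 4.8 1.2
   vertex 4.9 6.0 3.8
  endloop
 endfacet
 facet normal -0.479 -0.850 0.222
  outer loop
   vertex 5.9 2.0 3.9
   vertex 3.3 3.7 4.8
   vertex 6.0 1.5 2.2
  endloop
 endfacet
 facet normal -0.107 -0.588 0.802
  outer loop
   vertex 5.9 2.0 3.9
   vertex 5.6 2.6 4.3
   vertex 3.3 3.7 4.8
  endloop
 endfacet
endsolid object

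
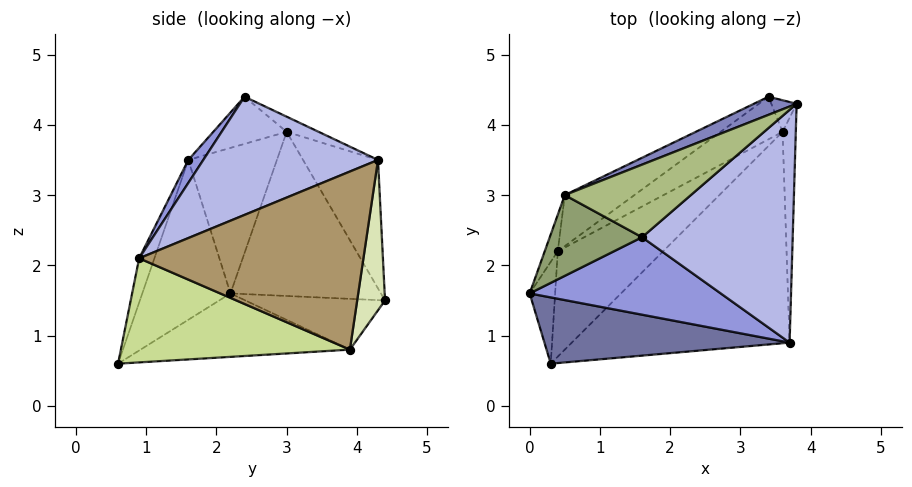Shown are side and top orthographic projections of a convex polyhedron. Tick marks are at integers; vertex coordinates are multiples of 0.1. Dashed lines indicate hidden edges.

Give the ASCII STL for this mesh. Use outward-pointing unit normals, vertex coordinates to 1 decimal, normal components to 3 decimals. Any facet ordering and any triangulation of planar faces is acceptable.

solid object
 facet normal -0.058 -0.946 0.320
  outer loop
   vertex 3.7 0.9 2.1
   vertex 0.0 1.6 3.5
   vertex 0.3 0.6 0.6
  endloop
 endfacet
 facet normal -0.352 0.929 0.117
  outer loop
   vertex 0.5 3.0 3.9
   vertex 3.8 4.3 3.5
   vertex 3.4 4.4 1.5
  endloop
 endfacet
 facet normal 0.071 -0.805 0.589
  outer loop
   vertex 1.6 2.4 4.4
   vertex 0.0 1.6 3.5
   vertex 3.7 0.9 2.1
  endloop
 endfacet
 facet normal 0.584 -0.324 0.744
  outer loop
   vertex 1.6 2.4 4.4
   vertex 3.7 0.9 2.1
   vertex 3.8 4.3 3.5
  endloop
 endfacet
 facet normal -0.453 -0.092 0.887
  outer loop
   vertex 1.6 2.4 4.4
   vertex 0.5 3.0 3.9
   vertex 0.0 1.6 3.5
  endloop
 endfacet
 facet normal -0.102 0.520 0.848
  outer loop
   vertex 1.6 2.4 4.4
   vertex 3.8 4.3 3.5
   vertex 0.5 3.0 3.9
  endloop
 endfacet
 facet normal 0.404 -0.352 -0.844
  outer loop
   vertex 3.6 3.9 0.8
   vertex 3.7 0.9 2.1
   vertex 0.3 0.6 0.6
  endloop
 endfacet
 facet normal 0.836 0.531 -0.141
  outer loop
   vertex 3.6 3.9 0.8
   vertex 3.4 4.4 1.5
   vertex 3.8 4.3 3.5
  endloop
 endfacet
 facet normal 0.997 0.001 -0.074
  outer loop
   vertex 3.6 3.9 0.8
   vertex 3.8 4.3 3.5
   vertex 3.7 0.9 2.1
  endloop
 endfacet
 facet normal -0.579 0.778 -0.245
  outer loop
   vertex 0.4 2.2 1.6
   vertex 0.5 3.0 3.9
   vertex 3.4 4.4 1.5
  endloop
 endfacet
 facet normal -0.449 0.494 -0.745
  outer loop
   vertex 0.4 2.2 1.6
   vertex 3.6 3.9 0.8
   vertex 0.3 0.6 0.6
  endloop
 endfacet
 facet normal -0.488 0.638 -0.595
  outer loop
   vertex 0.4 2.2 1.6
   vertex 3.4 4.4 1.5
   vertex 3.6 3.9 0.8
  endloop
 endfacet
 facet normal -0.975 0.158 -0.155
  outer loop
   vertex 0.4 2.2 1.6
   vertex 0.3 0.6 0.6
   vertex 0.0 1.6 3.5
  endloop
 endfacet
 facet normal -0.931 0.356 -0.083
  outer loop
   vertex 0.4 2.2 1.6
   vertex 0.0 1.6 3.5
   vertex 0.5 3.0 3.9
  endloop
 endfacet
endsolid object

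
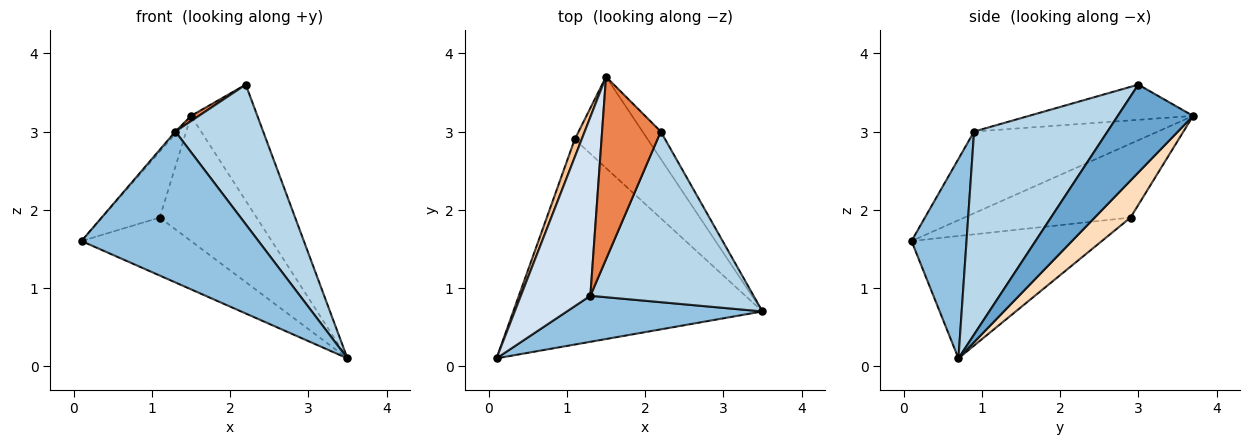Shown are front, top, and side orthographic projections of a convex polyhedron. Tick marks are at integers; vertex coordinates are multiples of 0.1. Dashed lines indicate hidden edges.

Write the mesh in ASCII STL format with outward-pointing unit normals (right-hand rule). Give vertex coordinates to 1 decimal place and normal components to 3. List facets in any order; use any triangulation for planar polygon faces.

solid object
 facet normal 0.741 0.653 -0.154
  outer loop
   vertex 2.2 3.0 3.6
   vertex 3.5 0.7 0.1
   vertex 1.5 3.7 3.2
  endloop
 endfacet
 facet normal 0.285 -0.917 0.280
  outer loop
   vertex 1.3 0.9 3.0
   vertex 0.1 0.1 1.6
   vertex 3.5 0.7 0.1
  endloop
 endfacet
 facet normal 0.693 -0.456 0.558
  outer loop
   vertex 1.3 0.9 3.0
   vertex 3.5 0.7 0.1
   vertex 2.2 3.0 3.6
  endloop
 endfacet
 facet normal -0.762 0.008 0.648
  outer loop
   vertex 1.3 0.9 3.0
   vertex 1.5 3.7 3.2
   vertex 0.1 0.1 1.6
  endloop
 endfacet
 facet normal -0.514 -0.024 0.857
  outer loop
   vertex 1.3 0.9 3.0
   vertex 2.2 3.0 3.6
   vertex 1.5 3.7 3.2
  endloop
 endfacet
 facet normal -0.427 0.246 -0.870
  outer loop
   vertex 1.1 2.9 1.9
   vertex 3.5 0.7 0.1
   vertex 0.1 0.1 1.6
  endloop
 endfacet
 facet normal -0.941 0.327 0.089
  outer loop
   vertex 1.1 2.9 1.9
   vertex 0.1 0.1 1.6
   vertex 1.5 3.7 3.2
  endloop
 endfacet
 facet normal 0.286 0.774 -0.565
  outer loop
   vertex 1.1 2.9 1.9
   vertex 1.5 3.7 3.2
   vertex 3.5 0.7 0.1
  endloop
 endfacet
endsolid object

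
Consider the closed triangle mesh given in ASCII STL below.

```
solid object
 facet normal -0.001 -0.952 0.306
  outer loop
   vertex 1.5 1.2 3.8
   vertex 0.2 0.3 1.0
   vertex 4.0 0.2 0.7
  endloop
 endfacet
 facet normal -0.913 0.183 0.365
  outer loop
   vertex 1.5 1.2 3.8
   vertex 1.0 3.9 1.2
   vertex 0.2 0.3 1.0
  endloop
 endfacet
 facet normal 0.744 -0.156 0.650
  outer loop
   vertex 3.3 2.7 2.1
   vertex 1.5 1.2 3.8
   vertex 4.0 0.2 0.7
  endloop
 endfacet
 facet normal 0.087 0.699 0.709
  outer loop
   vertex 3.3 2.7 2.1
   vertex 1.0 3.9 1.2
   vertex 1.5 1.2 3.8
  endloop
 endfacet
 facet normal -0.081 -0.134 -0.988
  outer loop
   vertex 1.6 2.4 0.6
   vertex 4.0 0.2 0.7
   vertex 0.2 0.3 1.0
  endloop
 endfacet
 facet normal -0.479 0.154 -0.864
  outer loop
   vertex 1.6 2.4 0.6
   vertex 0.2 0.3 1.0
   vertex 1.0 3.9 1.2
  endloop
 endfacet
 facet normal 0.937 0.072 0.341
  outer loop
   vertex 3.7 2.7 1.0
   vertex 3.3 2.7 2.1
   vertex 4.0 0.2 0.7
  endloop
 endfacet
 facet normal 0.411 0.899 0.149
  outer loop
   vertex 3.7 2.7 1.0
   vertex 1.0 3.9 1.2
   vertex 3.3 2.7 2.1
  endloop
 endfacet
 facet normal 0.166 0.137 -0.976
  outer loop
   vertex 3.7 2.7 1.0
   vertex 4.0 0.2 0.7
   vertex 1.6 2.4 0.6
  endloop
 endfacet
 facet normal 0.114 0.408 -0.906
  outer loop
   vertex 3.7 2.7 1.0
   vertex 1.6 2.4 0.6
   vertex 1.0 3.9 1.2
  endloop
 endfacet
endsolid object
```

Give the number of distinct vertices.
7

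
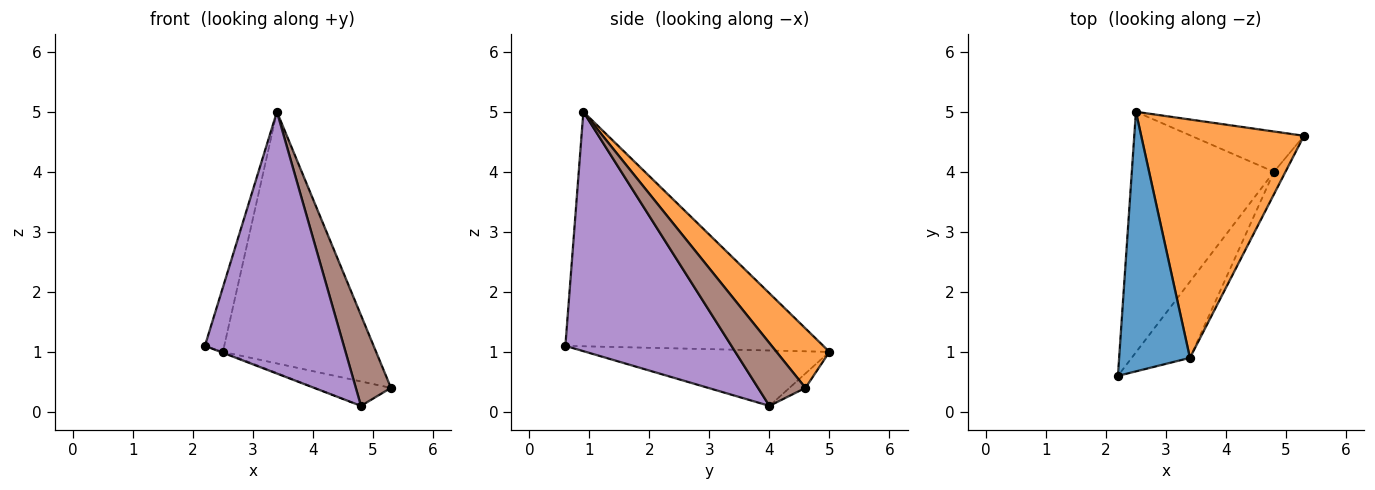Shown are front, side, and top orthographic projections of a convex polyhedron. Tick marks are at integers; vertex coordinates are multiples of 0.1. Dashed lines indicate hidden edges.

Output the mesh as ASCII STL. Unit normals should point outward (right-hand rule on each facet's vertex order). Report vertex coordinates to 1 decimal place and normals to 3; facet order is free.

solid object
 facet normal -0.955 0.072 0.288
  outer loop
   vertex 3.4 0.9 5.0
   vertex 2.5 5.0 1.0
   vertex 2.2 0.6 1.1
  endloop
 endfacet
 facet normal 0.244 0.704 0.667
  outer loop
   vertex 3.4 0.9 5.0
   vertex 5.3 4.6 0.4
   vertex 2.5 5.0 1.0
  endloop
 endfacet
 facet normal -0.363 0.004 -0.932
  outer loop
   vertex 4.8 4.0 0.1
   vertex 2.2 0.6 1.1
   vertex 2.5 5.0 1.0
  endloop
 endfacet
 facet normal -0.109 0.515 -0.850
  outer loop
   vertex 4.8 4.0 0.1
   vertex 2.5 5.0 1.0
   vertex 5.3 4.6 0.4
  endloop
 endfacet
 facet normal 0.754 -0.631 -0.184
  outer loop
   vertex 4.8 4.0 0.1
   vertex 3.4 0.9 5.0
   vertex 2.2 0.6 1.1
  endloop
 endfacet
 facet normal 0.795 -0.589 -0.146
  outer loop
   vertex 4.8 4.0 0.1
   vertex 5.3 4.6 0.4
   vertex 3.4 0.9 5.0
  endloop
 endfacet
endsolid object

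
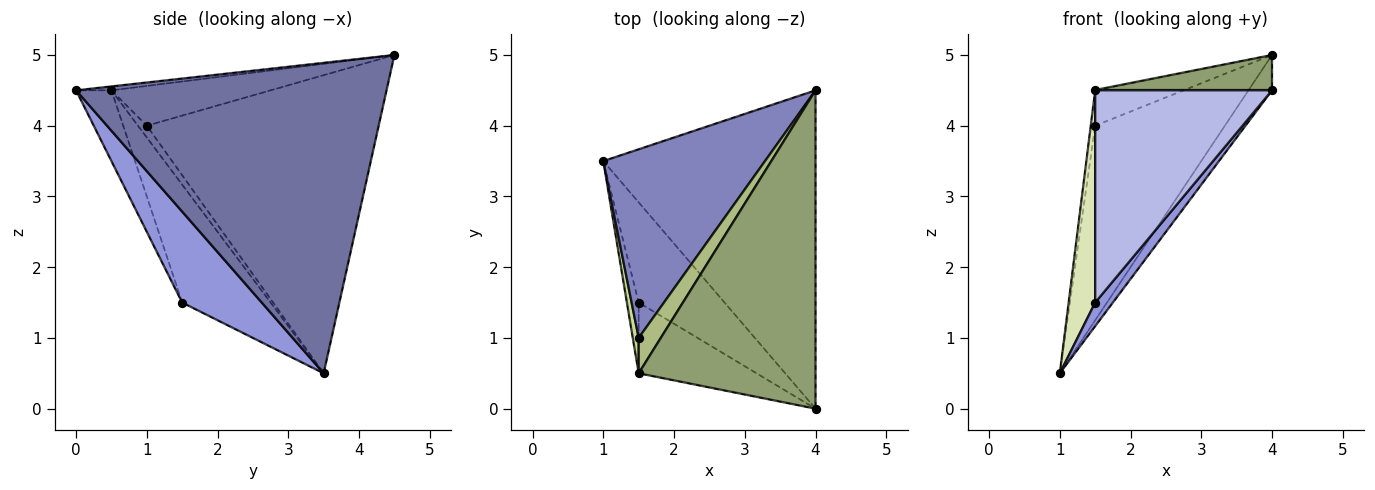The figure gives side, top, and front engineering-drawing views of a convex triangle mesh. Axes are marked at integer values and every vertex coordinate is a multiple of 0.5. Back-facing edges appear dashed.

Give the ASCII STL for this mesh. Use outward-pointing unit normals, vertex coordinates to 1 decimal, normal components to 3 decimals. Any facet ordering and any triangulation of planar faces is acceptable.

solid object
 facet normal 0.824 0.063 -0.563
  outer loop
   vertex 4.0 4.5 5.0
   vertex 4.0 0.0 4.5
   vertex 1.0 3.5 0.5
  endloop
 endfacet
 facet normal -0.789 0.441 0.428
  outer loop
   vertex 1.5 1.0 4.0
   vertex 4.0 4.5 5.0
   vertex 1.0 3.5 0.5
  endloop
 endfacet
 facet normal 0.718 -0.159 -0.678
  outer loop
   vertex 1.5 1.5 1.5
   vertex 1.0 3.5 0.5
   vertex 4.0 0.0 4.5
  endloop
 endfacet
 facet normal -0.186 -0.932 -0.311
  outer loop
   vertex 1.5 0.5 4.5
   vertex 1.5 1.5 1.5
   vertex 4.0 0.0 4.5
  endloop
 endfacet
 facet normal -0.022 -0.110 0.994
  outer loop
   vertex 1.5 0.5 4.5
   vertex 4.0 0.0 4.5
   vertex 4.0 4.5 5.0
  endloop
 endfacet
 facet normal -0.786 0.437 0.437
  outer loop
   vertex 1.5 0.5 4.5
   vertex 4.0 4.5 5.0
   vertex 1.5 1.0 4.0
  endloop
 endfacet
 facet normal -0.816 0.408 0.408
  outer loop
   vertex 1.5 0.5 4.5
   vertex 1.5 1.0 4.0
   vertex 1.0 3.5 0.5
  endloop
 endfacet
 facet normal -0.953 -0.286 -0.095
  outer loop
   vertex 1.5 0.5 4.5
   vertex 1.0 3.5 0.5
   vertex 1.5 1.5 1.5
  endloop
 endfacet
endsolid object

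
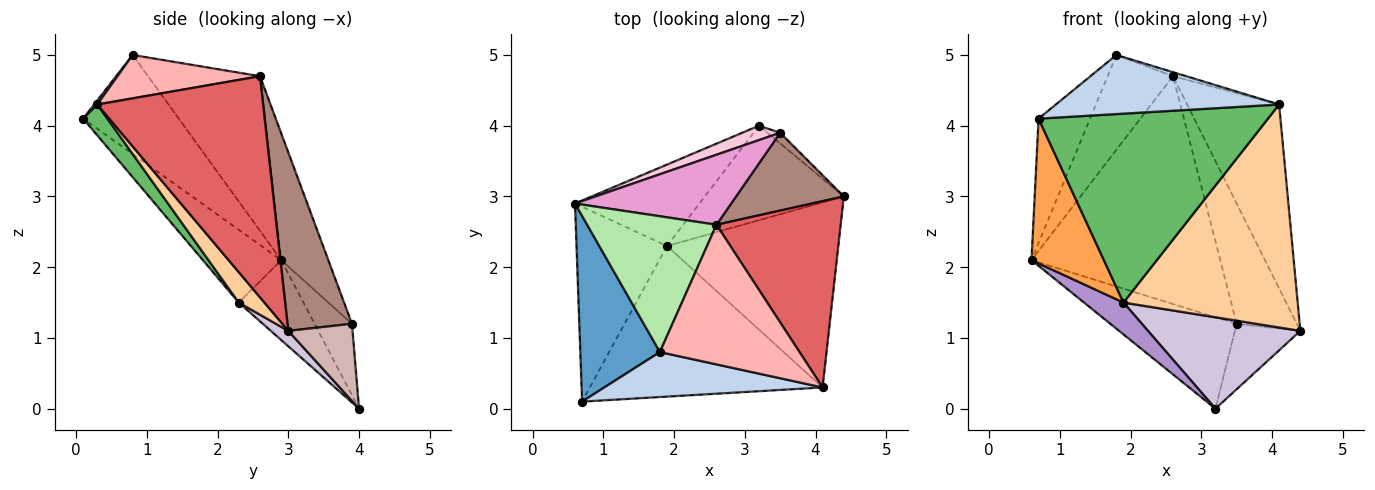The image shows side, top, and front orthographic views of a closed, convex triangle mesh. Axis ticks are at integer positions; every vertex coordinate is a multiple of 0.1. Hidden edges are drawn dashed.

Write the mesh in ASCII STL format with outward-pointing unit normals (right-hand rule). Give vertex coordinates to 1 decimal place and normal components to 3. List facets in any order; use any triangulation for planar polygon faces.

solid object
 facet normal -0.719 0.387 0.578
  outer loop
   vertex 1.8 0.8 5.0
   vertex 0.6 2.9 2.1
   vertex 0.7 0.1 4.1
  endloop
 endfacet
 facet normal 0.011 -0.796 0.605
  outer loop
   vertex 4.1 0.3 4.3
   vertex 1.8 0.8 5.0
   vertex 0.7 0.1 4.1
  endloop
 endfacet
 facet normal -0.542 -0.501 -0.674
  outer loop
   vertex 1.9 2.3 1.5
   vertex 0.7 0.1 4.1
   vertex 0.6 2.9 2.1
  endloop
 endfacet
 facet normal 0.113 -0.765 -0.635
  outer loop
   vertex 1.9 2.3 1.5
   vertex 4.4 3.0 1.1
   vertex 4.1 0.3 4.3
  endloop
 endfacet
 facet normal 0.082 -0.779 -0.621
  outer loop
   vertex 1.9 2.3 1.5
   vertex 4.1 0.3 4.3
   vertex 0.7 0.1 4.1
  endloop
 endfacet
 facet normal -0.700 0.409 0.586
  outer loop
   vertex 2.6 2.6 4.7
   vertex 0.6 2.9 2.1
   vertex 1.8 0.8 5.0
  endloop
 endfacet
 facet normal 0.785 0.435 0.441
  outer loop
   vertex 2.6 2.6 4.7
   vertex 4.1 0.3 4.3
   vertex 4.4 3.0 1.1
  endloop
 endfacet
 facet normal 0.296 0.027 0.955
  outer loop
   vertex 2.6 2.6 4.7
   vertex 1.8 0.8 5.0
   vertex 4.1 0.3 4.3
  endloop
 endfacet
 facet normal -0.513 -0.313 -0.799
  outer loop
   vertex 3.2 4.0 0.0
   vertex 1.9 2.3 1.5
   vertex 0.6 2.9 2.1
  endloop
 endfacet
 facet normal 0.079 -0.693 -0.717
  outer loop
   vertex 3.2 4.0 0.0
   vertex 4.4 3.0 1.1
   vertex 1.9 2.3 1.5
  endloop
 endfacet
 facet normal 0.669 0.624 0.404
  outer loop
   vertex 3.5 3.9 1.2
   vertex 2.6 2.6 4.7
   vertex 4.4 3.0 1.1
  endloop
 endfacet
 facet normal 0.696 0.709 -0.115
  outer loop
   vertex 3.5 3.9 1.2
   vertex 4.4 3.0 1.1
   vertex 3.2 4.0 0.0
  endloop
 endfacet
 facet normal -0.232 0.930 0.286
  outer loop
   vertex 3.5 3.9 1.2
   vertex 0.6 2.9 2.1
   vertex 2.6 2.6 4.7
  endloop
 endfacet
 facet normal -0.281 0.948 0.149
  outer loop
   vertex 3.5 3.9 1.2
   vertex 3.2 4.0 0.0
   vertex 0.6 2.9 2.1
  endloop
 endfacet
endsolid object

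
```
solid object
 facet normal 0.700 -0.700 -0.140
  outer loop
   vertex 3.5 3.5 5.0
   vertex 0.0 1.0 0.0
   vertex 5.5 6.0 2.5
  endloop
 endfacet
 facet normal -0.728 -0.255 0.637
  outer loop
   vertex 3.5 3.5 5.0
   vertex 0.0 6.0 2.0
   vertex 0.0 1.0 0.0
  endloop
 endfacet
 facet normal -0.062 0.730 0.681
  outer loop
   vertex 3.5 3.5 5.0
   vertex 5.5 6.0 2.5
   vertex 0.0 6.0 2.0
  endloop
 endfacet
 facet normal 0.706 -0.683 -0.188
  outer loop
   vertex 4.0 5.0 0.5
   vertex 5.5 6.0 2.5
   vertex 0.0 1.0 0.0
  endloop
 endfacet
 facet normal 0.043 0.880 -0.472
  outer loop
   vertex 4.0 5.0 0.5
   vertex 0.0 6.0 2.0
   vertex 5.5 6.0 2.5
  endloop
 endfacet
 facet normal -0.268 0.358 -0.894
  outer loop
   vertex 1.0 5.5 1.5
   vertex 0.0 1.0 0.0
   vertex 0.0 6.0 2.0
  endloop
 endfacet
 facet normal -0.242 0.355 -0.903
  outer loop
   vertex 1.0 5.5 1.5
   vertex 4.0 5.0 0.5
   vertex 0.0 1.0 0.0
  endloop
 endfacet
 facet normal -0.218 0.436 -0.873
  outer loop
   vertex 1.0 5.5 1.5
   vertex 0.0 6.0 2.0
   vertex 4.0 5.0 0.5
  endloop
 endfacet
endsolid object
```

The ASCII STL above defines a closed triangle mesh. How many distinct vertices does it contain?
6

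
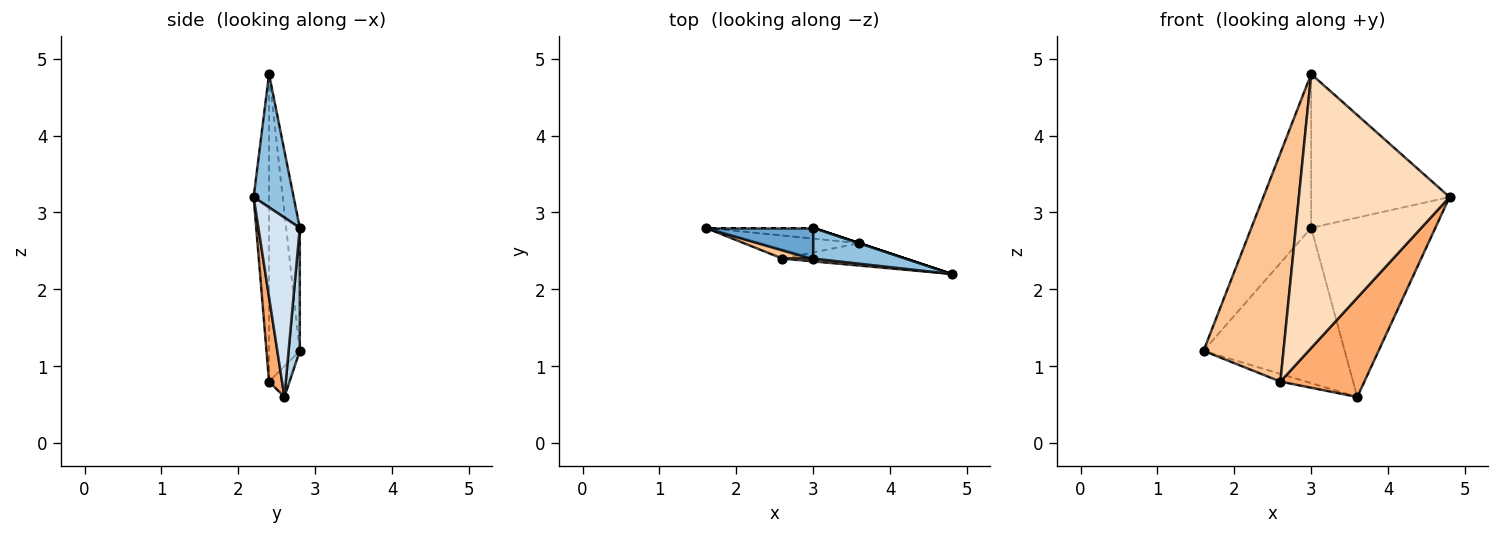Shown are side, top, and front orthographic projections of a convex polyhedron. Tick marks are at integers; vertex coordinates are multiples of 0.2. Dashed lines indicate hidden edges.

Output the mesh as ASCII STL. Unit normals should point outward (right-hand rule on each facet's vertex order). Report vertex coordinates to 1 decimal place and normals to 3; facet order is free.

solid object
 facet normal -0.219 0.957 0.191
  outer loop
   vertex 3.0 2.4 4.8
   vertex 3.0 2.8 2.8
   vertex 1.6 2.8 1.2
  endloop
 endfacet
 facet normal 0.273 0.943 0.189
  outer loop
   vertex 3.0 2.4 4.8
   vertex 4.8 2.2 3.2
   vertex 3.0 2.8 2.8
  endloop
 endfacet
 facet normal 0.079 0.995 -0.069
  outer loop
   vertex 3.6 2.6 0.6
   vertex 1.6 2.8 1.2
   vertex 3.0 2.8 2.8
  endloop
 endfacet
 facet normal 0.316 0.949 0.000
  outer loop
   vertex 3.6 2.6 0.6
   vertex 3.0 2.8 2.8
   vertex 4.8 2.2 3.2
  endloop
 endfacet
 facet normal -0.245 0.307 -0.920
  outer loop
   vertex 2.6 2.4 0.8
   vertex 1.6 2.8 1.2
   vertex 3.6 2.6 0.6
  endloop
 endfacet
 facet normal 0.149 -0.965 -0.217
  outer loop
   vertex 2.6 2.4 0.8
   vertex 3.6 2.6 0.6
   vertex 4.8 2.2 3.2
  endloop
 endfacet
 facet normal -0.359 -0.933 0.036
  outer loop
   vertex 2.6 2.4 0.8
   vertex 3.0 2.4 4.8
   vertex 1.6 2.8 1.2
  endloop
 endfacet
 facet normal -0.102 -0.995 0.010
  outer loop
   vertex 2.6 2.4 0.8
   vertex 4.8 2.2 3.2
   vertex 3.0 2.4 4.8
  endloop
 endfacet
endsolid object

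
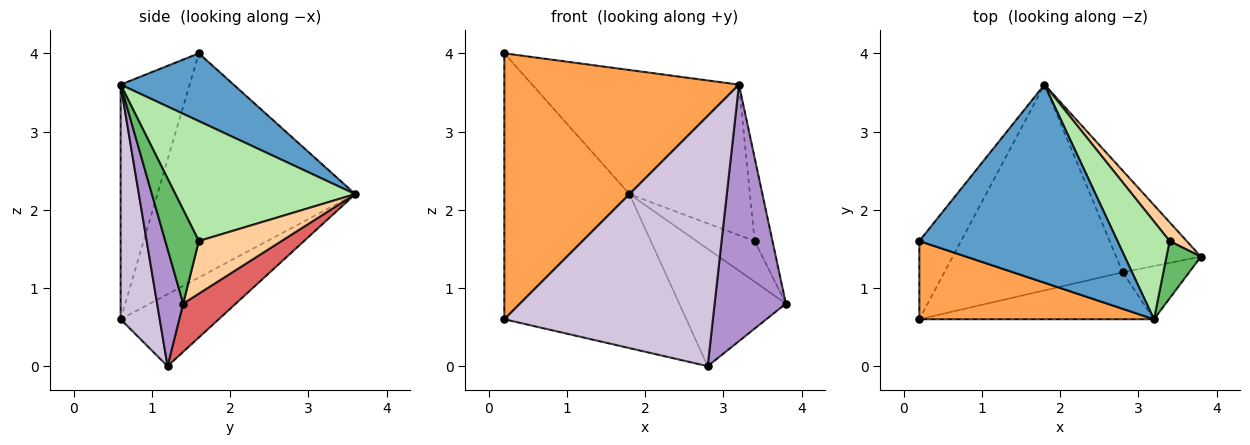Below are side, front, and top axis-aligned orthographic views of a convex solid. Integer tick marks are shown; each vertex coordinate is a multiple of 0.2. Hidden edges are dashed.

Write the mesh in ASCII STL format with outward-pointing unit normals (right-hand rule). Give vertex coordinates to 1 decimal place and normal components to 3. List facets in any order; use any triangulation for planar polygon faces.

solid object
 facet normal 0.278 0.510 0.814
  outer loop
   vertex 3.2 0.6 3.6
   vertex 1.8 3.6 2.2
   vertex 0.2 1.6 4.0
  endloop
 endfacet
 facet normal -0.835 0.528 -0.155
  outer loop
   vertex 0.2 0.6 0.6
   vertex 0.2 1.6 4.0
   vertex 1.8 3.6 2.2
  endloop
 endfacet
 facet normal -0.272 -0.923 0.272
  outer loop
   vertex 0.2 0.6 0.6
   vertex 3.2 0.6 3.6
   vertex 0.2 1.6 4.0
  endloop
 endfacet
 facet normal 0.791 0.556 0.256
  outer loop
   vertex 3.4 1.6 1.6
   vertex 3.8 1.4 0.8
   vertex 1.8 3.6 2.2
  endloop
 endfacet
 facet normal 0.840 0.448 0.308
  outer loop
   vertex 3.4 1.6 1.6
   vertex 3.2 0.6 3.6
   vertex 3.8 1.4 0.8
  endloop
 endfacet
 facet normal 0.781 0.523 0.340
  outer loop
   vertex 3.4 1.6 1.6
   vertex 1.8 3.6 2.2
   vertex 3.2 0.6 3.6
  endloop
 endfacet
 facet normal 0.349 0.708 -0.614
  outer loop
   vertex 2.8 1.2 0.0
   vertex 1.8 3.6 2.2
   vertex 3.8 1.4 0.8
  endloop
 endfacet
 facet normal -0.307 0.570 -0.762
  outer loop
   vertex 2.8 1.2 0.0
   vertex 0.2 0.6 0.6
   vertex 1.8 3.6 2.2
  endloop
 endfacet
 facet normal 0.337 -0.922 -0.191
  outer loop
   vertex 2.8 1.2 0.0
   vertex 3.8 1.4 0.8
   vertex 3.2 0.6 3.6
  endloop
 endfacet
 facet normal 0.181 -0.967 -0.181
  outer loop
   vertex 2.8 1.2 0.0
   vertex 3.2 0.6 3.6
   vertex 0.2 0.6 0.6
  endloop
 endfacet
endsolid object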